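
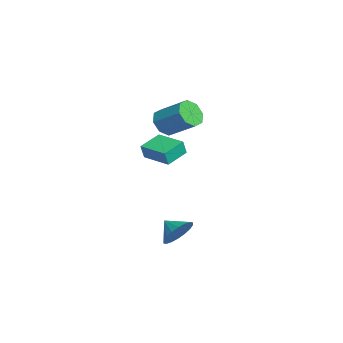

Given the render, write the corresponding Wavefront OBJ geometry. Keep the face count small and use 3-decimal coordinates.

v -4.332 -1.155 -0.511
v -4.203 -1.342 0.318
v -3.079 -0.053 -0.458
v -2.949 -0.24 0.371
v -3.451 -2.14 -0.871
v -3.321 -2.327 -0.042
v -2.197 -1.038 -0.818
v -2.068 -1.225 0.011
v -2.872 -1.14 1.796
v -2.327 -0.997 1.147
v -1.442 0.204 2.154
v -1.988 0.06 2.804
v -2.85 -0.597 1.13
v -1.965 0.603 2.137
v -3.386 -0.516 1.503
v -2.501 0.685 2.511
v -3.621 -0.8 2.048
v -2.736 0.401 3.056
v -3.418 -1.284 2.446
v -2.533 -0.083 3.453
v -2.895 -1.683 2.463
v -2.01 -0.483 3.47
v -2.359 -1.765 2.089
v -1.474 -0.564 3.097
v -2.124 -1.481 1.544
v -1.239 -0.28 2.552
v 3.037 -1.008 -2.719
v 3.621 -1.054 -2.01
v 2.383 -1.612 -2.221
v 3.39 -0.729 -1.917
v 3.09 -0.458 -1.984
v 2.78 -0.297 -2.196
v 2.52 -0.276 -2.512
v 2.362 -0.401 -2.869
v 2.339 -0.645 -3.196
v 2.453 -0.962 -3.429
v 2.684 -1.288 -3.521
v 2.984 -1.558 -3.455
v 3.294 -1.72 -3.243
v 3.554 -1.74 -2.927
v 3.711 -1.616 -2.57
v 3.735 -1.371 -2.243
f 2 4 1
f 5 2 1
f 1 4 3
f 3 5 1
f 2 8 4
f 6 2 5
f 6 8 2
f 4 8 3
f 7 5 3
f 3 8 7
f 7 6 5
f 8 6 7
f 10 9 13
f 10 13 11
f 11 13 14
f 11 14 12
f 13 9 15
f 13 15 14
f 14 15 16
f 14 16 12
f 15 9 17
f 15 17 16
f 16 17 18
f 16 18 12
f 17 9 19
f 17 19 18
f 18 19 20
f 18 20 12
f 19 9 21
f 19 21 20
f 20 21 22
f 20 22 12
f 21 9 23
f 21 23 22
f 22 23 24
f 22 24 12
f 23 9 25
f 23 25 24
f 24 25 26
f 24 26 12
f 25 9 10
f 25 10 26
f 26 10 11
f 26 11 12
f 28 27 30
f 28 30 29
f 30 27 31
f 30 31 29
f 31 27 32
f 31 32 29
f 32 27 33
f 32 33 29
f 33 27 34
f 33 34 29
f 34 27 35
f 34 35 29
f 35 27 36
f 35 36 29
f 36 27 37
f 36 37 29
f 37 27 38
f 37 38 29
f 38 27 39
f 38 39 29
f 39 27 40
f 39 40 29
f 40 27 41
f 40 41 29
f 41 27 42
f 41 42 29
f 42 27 28
f 42 28 29



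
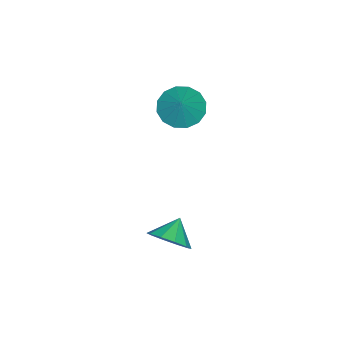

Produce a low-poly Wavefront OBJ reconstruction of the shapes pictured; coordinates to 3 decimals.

v -4.043 0.512 0.668
v -3.223 0.094 0.205
v -3.117 0.968 1.892
v -3.239 0.597 0.029
v -3.471 1.077 0.025
v -3.855 1.406 0.193
v -4.29 1.496 0.489
v -4.658 1.321 0.832
v -4.862 0.93 1.132
v -4.846 0.427 1.308
v -4.615 -0.053 1.312
v -4.23 -0.382 1.144
v -3.795 -0.472 0.848
v -3.427 -0.297 0.504
v 1.236 2.759 -2.424
v 1.704 3.265 -1.785
v 0.324 2.761 -1.756
v 1.44 3.634 -2.148
v 1.097 3.669 -2.615
v 0.808 3.356 -3.01
v 0.682 2.815 -3.181
v 0.767 2.253 -3.062
v 1.032 1.884 -2.7
v 1.375 1.849 -2.232
v 1.664 2.162 -1.837
v 1.79 2.703 -1.667
f 2 1 4
f 2 4 3
f 4 1 5
f 4 5 3
f 5 1 6
f 5 6 3
f 6 1 7
f 6 7 3
f 7 1 8
f 7 8 3
f 8 1 9
f 8 9 3
f 9 1 10
f 9 10 3
f 10 1 11
f 10 11 3
f 11 1 12
f 11 12 3
f 12 1 13
f 12 13 3
f 13 1 14
f 13 14 3
f 14 1 2
f 14 2 3
f 16 15 18
f 16 18 17
f 18 15 19
f 18 19 17
f 19 15 20
f 19 20 17
f 20 15 21
f 20 21 17
f 21 15 22
f 21 22 17
f 22 15 23
f 22 23 17
f 23 15 24
f 23 24 17
f 24 15 25
f 24 25 17
f 25 15 26
f 25 26 17
f 26 15 16
f 26 16 17



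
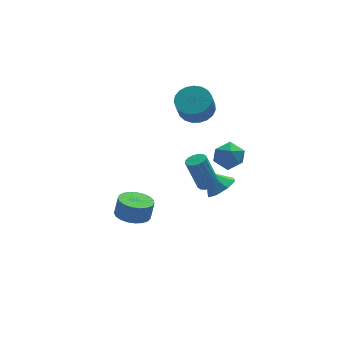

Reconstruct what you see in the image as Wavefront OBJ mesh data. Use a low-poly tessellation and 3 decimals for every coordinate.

v 1.566 0.881 2.805
v 2.529 1.114 3.235
v 2.117 0.593 4.444
v 1.154 0.359 4.015
v 2.297 1.489 3.317
v 1.884 0.968 4.526
v 1.938 1.76 3.311
v 1.525 1.238 4.52
v 1.515 1.878 3.218
v 1.102 1.356 4.427
v 1.101 1.823 3.053
v 0.688 1.302 4.262
v 0.767 1.606 2.845
v 0.354 1.085 4.054
v 0.572 1.263 2.631
v 0.159 0.742 3.84
v 0.548 0.854 2.446
v 0.135 0.333 3.656
v 0.701 0.45 2.324
v 0.288 -0.071 3.533
v 1.003 0.12 2.285
v 0.59 -0.401 3.494
v 1.403 -0.078 2.336
v 0.99 -0.599 3.545
v 1.831 -0.111 2.468
v 1.418 -0.632 3.678
v 2.213 0.028 2.659
v 1.8 -0.493 3.868
v 2.483 0.314 2.874
v 2.071 -0.207 4.084
v 2.595 0.699 3.078
v 2.183 0.177 4.288
v 0.602 -3.738 0.049
v 1.189 -3.782 0.244
v 0.585 -3.406 2.146
v -0.002 -3.362 1.951
v 1.149 -3.472 0.17
v 0.545 -3.096 2.072
v 0.962 -3.234 0.064
v 0.359 -2.858 1.966
v 0.679 -3.13 -0.046
v 0.076 -2.754 1.855
v 0.375 -3.19 -0.131
v -0.228 -2.814 1.77
v 0.132 -3.396 -0.167
v -0.471 -3.02 1.734
v 0.015 -3.694 -0.146
v -0.589 -3.318 1.756
v 0.055 -4.004 -0.072
v -0.549 -3.628 1.83
v 0.241 -4.242 0.034
v -0.362 -3.866 1.936
v 0.524 -4.346 0.145
v -0.079 -3.97 2.046
v 0.828 -4.286 0.23
v 0.225 -3.91 2.131
v 1.071 -4.08 0.266
v 0.468 -3.704 2.167
v 2.837 -0.692 -0.856
v 3.489 -0.583 -0.079
v 2.011 -1.837 -0.001
v 2.663 -1.728 0.776
v 2.013 -0.976 0.545
v 2.523 -0.269 0.017
v 2.977 -2.151 -0.097
v 3.487 -1.444 -0.625
v 3.575 -1.484 0.39
v 2.979 -0.758 0.787
v 2.521 -1.662 -0.867
v 1.925 -0.936 -0.47
v -3.66 -3.453 -1.687
v -2.787 -3.935 -1.845
v -2.526 -3.828 -0.73
v -3.4 -3.347 -0.573
v -2.678 -3.535 -1.909
v -2.418 -3.428 -0.794
v -2.74 -3.12 -1.935
v -2.479 -3.013 -0.82
v -2.96 -2.763 -1.917
v -2.7 -2.656 -0.802
v -3.302 -2.525 -1.86
v -3.041 -2.418 -0.745
v -3.705 -2.448 -1.773
v -3.445 -2.341 -0.658
v -4.101 -2.545 -1.672
v -3.841 -2.438 -0.557
v -4.421 -2.799 -1.573
v -4.16 -2.692 -0.458
v -4.609 -3.166 -1.493
v -4.348 -3.059 -0.378
v -4.633 -3.583 -1.448
v -4.372 -3.476 -0.333
v -4.489 -3.977 -1.444
v -4.228 -3.87 -0.329
v -4.202 -4.281 -1.482
v -3.941 -4.174 -0.367
v -3.821 -4.442 -1.555
v -3.56 -4.335 -0.44
v -3.412 -4.432 -1.652
v -3.151 -4.325 -0.537
v -3.046 -4.253 -1.754
v -2.786 -4.146 -0.639
v 2.918 0.369 -4.104
v 3.614 0.017 -3.431
v 2.222 1.071 -3.016
v 3.822 0.71 -3.745
v 3.5 1.203 -4.269
v 2.838 1.207 -4.697
v 2.222 0.721 -4.777
v 2.015 0.028 -4.462
v 2.337 -0.465 -3.938
v 2.999 -0.469 -3.511
f 2 1 5
f 2 5 3
f 3 5 6
f 3 6 4
f 5 1 7
f 5 7 6
f 6 7 8
f 6 8 4
f 7 1 9
f 7 9 8
f 8 9 10
f 8 10 4
f 9 1 11
f 9 11 10
f 10 11 12
f 10 12 4
f 11 1 13
f 11 13 12
f 12 13 14
f 12 14 4
f 13 1 15
f 13 15 14
f 14 15 16
f 14 16 4
f 15 1 17
f 15 17 16
f 16 17 18
f 16 18 4
f 17 1 19
f 17 19 18
f 18 19 20
f 18 20 4
f 19 1 21
f 19 21 20
f 20 21 22
f 20 22 4
f 21 1 23
f 21 23 22
f 22 23 24
f 22 24 4
f 23 1 25
f 23 25 24
f 24 25 26
f 24 26 4
f 25 1 27
f 25 27 26
f 26 27 28
f 26 28 4
f 27 1 29
f 27 29 28
f 28 29 30
f 28 30 4
f 29 1 31
f 29 31 30
f 30 31 32
f 30 32 4
f 31 1 2
f 31 2 32
f 32 2 3
f 32 3 4
f 34 33 37
f 34 37 35
f 35 37 38
f 35 38 36
f 37 33 39
f 37 39 38
f 38 39 40
f 38 40 36
f 39 33 41
f 39 41 40
f 40 41 42
f 40 42 36
f 41 33 43
f 41 43 42
f 42 43 44
f 42 44 36
f 43 33 45
f 43 45 44
f 44 45 46
f 44 46 36
f 45 33 47
f 45 47 46
f 46 47 48
f 46 48 36
f 47 33 49
f 47 49 48
f 48 49 50
f 48 50 36
f 49 33 51
f 49 51 50
f 50 51 52
f 50 52 36
f 51 33 53
f 51 53 52
f 52 53 54
f 52 54 36
f 53 33 55
f 53 55 54
f 54 55 56
f 54 56 36
f 55 33 57
f 55 57 56
f 56 57 58
f 56 58 36
f 57 33 34
f 57 34 58
f 58 34 35
f 58 35 36
f 59 70 64
f 59 64 60
f 59 60 66
f 59 66 69
f 59 69 70
f 60 64 68
f 64 70 63
f 70 69 61
f 69 66 65
f 66 60 67
f 62 68 63
f 62 63 61
f 62 61 65
f 62 65 67
f 62 67 68
f 63 68 64
f 61 63 70
f 65 61 69
f 67 65 66
f 68 67 60
f 72 71 75
f 72 75 73
f 73 75 76
f 73 76 74
f 75 71 77
f 75 77 76
f 76 77 78
f 76 78 74
f 77 71 79
f 77 79 78
f 78 79 80
f 78 80 74
f 79 71 81
f 79 81 80
f 80 81 82
f 80 82 74
f 81 71 83
f 81 83 82
f 82 83 84
f 82 84 74
f 83 71 85
f 83 85 84
f 84 85 86
f 84 86 74
f 85 71 87
f 85 87 86
f 86 87 88
f 86 88 74
f 87 71 89
f 87 89 88
f 88 89 90
f 88 90 74
f 89 71 91
f 89 91 90
f 90 91 92
f 90 92 74
f 91 71 93
f 91 93 92
f 92 93 94
f 92 94 74
f 93 71 95
f 93 95 94
f 94 95 96
f 94 96 74
f 95 71 97
f 95 97 96
f 96 97 98
f 96 98 74
f 97 71 99
f 97 99 98
f 98 99 100
f 98 100 74
f 99 71 101
f 99 101 100
f 100 101 102
f 100 102 74
f 101 71 72
f 101 72 102
f 102 72 73
f 102 73 74
f 104 103 106
f 104 106 105
f 106 103 107
f 106 107 105
f 107 103 108
f 107 108 105
f 108 103 109
f 108 109 105
f 109 103 110
f 109 110 105
f 110 103 111
f 110 111 105
f 111 103 112
f 111 112 105
f 112 103 104
f 112 104 105



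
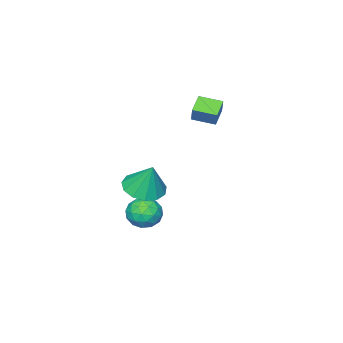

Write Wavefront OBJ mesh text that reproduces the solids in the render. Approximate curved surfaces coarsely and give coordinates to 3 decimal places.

v -3.766 -1.785 2.483
v -3.478 -1.451 3.29
v -4.35 -0.792 2.28
v -4.062 -0.458 3.087
v -2.918 -1.382 2.013
v -2.63 -1.048 2.82
v -3.502 -0.389 1.81
v -3.214 -0.055 2.617
v 1.167 0.504 -1.467
v 1.876 0.457 -2.009
v 0.784 -0.837 -1.851
v 1.493 -0.884 -2.393
v 1.608 -0.873 -1.506
v 1.844 -0.044 -1.269
v 0.816 -0.336 -2.591
v 1.052 0.493 -2.354
v 1.659 -0.063 -2.703
v 2.149 -0.394 -2.033
v 0.511 0.014 -1.827
v 1.001 -0.317 -1.157
v 1.555 0.598 -1.705
v 1.105 -0.978 -2.155
v 1.172 -0.971 -1.635
v 1.589 -0.999 -1.953
v 1.536 0.304 -1.27
v 1.953 0.276 -1.588
v 1.796 -0.505 -1.293
v 0.707 -0.656 -2.272
v 1.124 -0.684 -2.59
v 1.071 0.619 -1.907
v 1.488 0.591 -2.225
v 0.864 0.125 -2.567
v 1.844 0.265 -2.431
v 1.619 -0.523 -2.656
v 1.221 -0.201 -2.773
v 1.36 0.286 -2.634
v 2.132 0.07 -2.037
v 1.907 -0.718 -2.262
v 1.974 -0.711 -1.742
v 2.113 -0.224 -1.602
v 2.005 -0.235 -2.445
v 0.753 0.338 -1.598
v 0.528 -0.45 -1.823
v 0.547 -0.156 -2.258
v 0.686 0.331 -2.118
v 1.041 0.143 -1.204
v 0.816 -0.645 -1.429
v 1.3 -0.666 -1.226
v 1.439 -0.179 -1.087
v 0.655 -0.145 -1.415
v 2.153 0.644 0.391
v 3.116 0.897 0.221
v 2.247 1.276 1.869
v 2.801 1.34 0.052
v 2.281 1.563 -0.01
v 1.72 1.493 0.056
v 1.296 1.154 0.228
v 1.144 0.653 0.452
v 1.313 0.15 0.656
v 1.748 -0.197 0.776
v 2.311 -0.277 0.774
v 2.825 -0.064 0.65
v 3.124 0.374 0.444
f 2 4 1
f 5 2 1
f 1 4 3
f 3 5 1
f 2 8 4
f 6 2 5
f 6 8 2
f 4 8 3
f 7 5 3
f 3 8 7
f 7 6 5
f 8 6 7
f 9 46 25
f 46 20 49
f 25 49 14
f 46 49 25
f 9 25 21
f 25 14 26
f 21 26 10
f 25 26 21
f 9 21 30
f 21 10 31
f 30 31 16
f 21 31 30
f 9 30 42
f 30 16 45
f 42 45 19
f 30 45 42
f 9 42 46
f 42 19 50
f 46 50 20
f 42 50 46
f 10 26 37
f 26 14 40
f 37 40 18
f 26 40 37
f 14 49 27
f 49 20 48
f 27 48 13
f 49 48 27
f 20 50 47
f 50 19 43
f 47 43 11
f 50 43 47
f 19 45 44
f 45 16 32
f 44 32 15
f 45 32 44
f 16 31 36
f 31 10 33
f 36 33 17
f 31 33 36
f 12 38 24
f 38 18 39
f 24 39 13
f 38 39 24
f 12 24 22
f 24 13 23
f 22 23 11
f 24 23 22
f 12 22 29
f 22 11 28
f 29 28 15
f 22 28 29
f 12 29 34
f 29 15 35
f 34 35 17
f 29 35 34
f 12 34 38
f 34 17 41
f 38 41 18
f 34 41 38
f 13 39 27
f 39 18 40
f 27 40 14
f 39 40 27
f 11 23 47
f 23 13 48
f 47 48 20
f 23 48 47
f 15 28 44
f 28 11 43
f 44 43 19
f 28 43 44
f 17 35 36
f 35 15 32
f 36 32 16
f 35 32 36
f 18 41 37
f 41 17 33
f 37 33 10
f 41 33 37
f 52 51 54
f 52 54 53
f 54 51 55
f 54 55 53
f 55 51 56
f 55 56 53
f 56 51 57
f 56 57 53
f 57 51 58
f 57 58 53
f 58 51 59
f 58 59 53
f 59 51 60
f 59 60 53
f 60 51 61
f 60 61 53
f 61 51 62
f 61 62 53
f 62 51 63
f 62 63 53
f 63 51 52
f 63 52 53



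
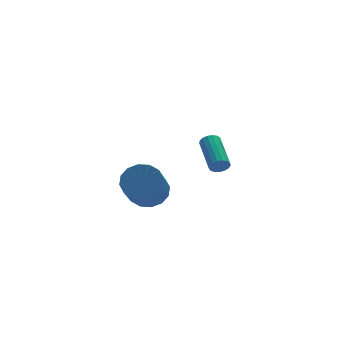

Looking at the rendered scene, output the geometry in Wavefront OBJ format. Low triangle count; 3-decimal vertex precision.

v 3.416 1.289 1.206
v 3.725 1.402 0.777
v 4.012 3.304 1.485
v 3.704 3.191 1.914
v 3.486 1.466 0.701
v 3.774 3.369 1.409
v 3.232 1.49 0.74
v 3.519 3.392 1.448
v 3.02 1.468 0.886
v 3.307 3.37 1.594
v 2.899 1.405 1.105
v 3.186 3.307 1.813
v 2.896 1.315 1.348
v 3.183 3.217 2.056
v 3.012 1.219 1.558
v 3.3 3.121 2.265
v 3.221 1.139 1.687
v 3.509 3.042 2.395
v 3.475 1.094 1.706
v 3.762 2.996 2.414
v 3.715 1.093 1.611
v 4.003 2.995 2.319
v 3.887 1.137 1.423
v 4.174 3.039 2.131
v 3.951 1.216 1.185
v 4.238 3.118 1.893
v 3.892 1.311 0.952
v 4.18 3.214 1.66
v -1.667 -2.289 2.736
v -0.93 -2.942 2.559
v -1.756 -4.283 4.066
v -2.493 -3.631 4.244
v -0.749 -2.634 2.933
v -1.575 -3.975 4.44
v -0.814 -2.233 3.255
v -1.64 -3.574 4.762
v -1.107 -1.847 3.437
v -1.933 -3.188 4.944
v -1.55 -1.58 3.432
v -2.376 -2.921 4.939
v -2.025 -1.503 3.24
v -2.851 -2.844 4.747
v -2.404 -1.637 2.914
v -3.23 -2.978 4.421
v -2.585 -1.945 2.54
v -3.411 -3.286 4.047
v -2.52 -2.346 2.218
v -3.346 -3.687 3.725
v -2.227 -2.732 2.036
v -3.053 -4.073 3.543
v -1.784 -2.999 2.041
v -2.61 -4.34 3.548
v -1.309 -3.076 2.233
v -2.135 -4.417 3.74
f 2 1 5
f 2 5 3
f 3 5 6
f 3 6 4
f 5 1 7
f 5 7 6
f 6 7 8
f 6 8 4
f 7 1 9
f 7 9 8
f 8 9 10
f 8 10 4
f 9 1 11
f 9 11 10
f 10 11 12
f 10 12 4
f 11 1 13
f 11 13 12
f 12 13 14
f 12 14 4
f 13 1 15
f 13 15 14
f 14 15 16
f 14 16 4
f 15 1 17
f 15 17 16
f 16 17 18
f 16 18 4
f 17 1 19
f 17 19 18
f 18 19 20
f 18 20 4
f 19 1 21
f 19 21 20
f 20 21 22
f 20 22 4
f 21 1 23
f 21 23 22
f 22 23 24
f 22 24 4
f 23 1 25
f 23 25 24
f 24 25 26
f 24 26 4
f 25 1 27
f 25 27 26
f 26 27 28
f 26 28 4
f 27 1 2
f 27 2 28
f 28 2 3
f 28 3 4
f 30 29 33
f 30 33 31
f 31 33 34
f 31 34 32
f 33 29 35
f 33 35 34
f 34 35 36
f 34 36 32
f 35 29 37
f 35 37 36
f 36 37 38
f 36 38 32
f 37 29 39
f 37 39 38
f 38 39 40
f 38 40 32
f 39 29 41
f 39 41 40
f 40 41 42
f 40 42 32
f 41 29 43
f 41 43 42
f 42 43 44
f 42 44 32
f 43 29 45
f 43 45 44
f 44 45 46
f 44 46 32
f 45 29 47
f 45 47 46
f 46 47 48
f 46 48 32
f 47 29 49
f 47 49 48
f 48 49 50
f 48 50 32
f 49 29 51
f 49 51 50
f 50 51 52
f 50 52 32
f 51 29 53
f 51 53 52
f 52 53 54
f 52 54 32
f 53 29 30
f 53 30 54
f 54 30 31
f 54 31 32



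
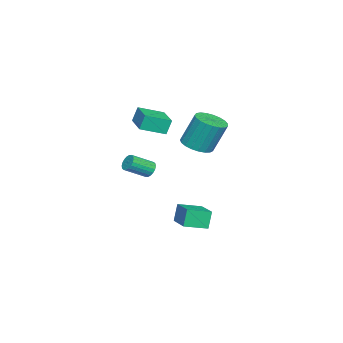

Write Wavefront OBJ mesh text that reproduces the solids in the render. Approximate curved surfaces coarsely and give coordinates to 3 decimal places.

v 0.419 -1.231 3.05
v 0.206 -0.987 3.986
v 1.982 -0.209 3.139
v 1.769 0.035 4.074
v 1.191 -2.455 3.546
v 0.978 -2.211 4.481
v 2.754 -1.433 3.634
v 2.541 -1.189 4.57
v 0.157 -0.451 -4.204
v -0.21 -0.373 -3.074
v -0.606 0.701 -4.531
v -0.973 0.779 -3.401
v 1.633 0.641 -3.799
v 1.266 0.719 -2.669
v 0.87 1.793 -4.126
v 0.503 1.871 -2.996
v 1.992 -1.144 0.377
v 2.299 -0.731 0.571
v 3.116 -1.684 1.298
v 2.808 -2.096 1.103
v 2.124 -0.753 0.74
v 2.94 -1.705 1.467
v 1.922 -0.852 0.837
v 2.738 -1.804 1.564
v 1.734 -1.009 0.843
v 2.55 -1.961 1.57
v 1.597 -1.192 0.756
v 2.414 -2.145 1.483
v 1.538 -1.366 0.595
v 2.355 -2.319 1.322
v 1.569 -1.496 0.389
v 2.386 -2.448 1.116
v 1.684 -1.556 0.182
v 2.501 -2.509 0.909
v 1.86 -1.535 0.013
v 2.676 -2.487 0.74
v 2.062 -1.436 -0.084
v 2.878 -2.388 0.643
v 2.25 -1.279 -0.09
v 3.066 -2.231 0.637
v 2.386 -1.095 -0.003
v 3.203 -2.048 0.724
v 2.445 -0.921 0.158
v 3.262 -1.874 0.885
v 2.414 -0.792 0.364
v 3.231 -1.744 1.091
v -1.491 0.286 1.061
v -0.83 0.987 0.836
v -1.008 1.776 2.774
v -1.669 1.074 2.999
v -1.185 1.167 0.73
v -1.363 1.956 2.669
v -1.592 1.195 0.682
v -1.771 1.983 2.62
v -1.983 1.065 0.699
v -2.161 1.853 2.637
v -2.288 0.8 0.778
v -2.466 1.589 2.716
v -2.455 0.447 0.907
v -2.634 1.236 2.845
v -2.456 0.066 1.062
v -2.634 0.854 3
v -2.29 -0.278 1.217
v -2.468 0.511 3.155
v -1.986 -0.524 1.345
v -2.164 0.265 3.283
v -1.596 -0.629 1.424
v -1.774 0.159 3.362
v -1.188 -0.577 1.44
v -1.366 0.211 3.378
v -0.832 -0.376 1.391
v -1.01 0.413 3.329
v -0.59 -0.06 1.284
v -0.769 0.729 3.222
v -0.505 0.316 1.139
v -0.683 1.104 3.077
v -0.589 0.686 0.981
v -0.767 1.475 2.919
f 2 4 1
f 5 2 1
f 1 4 3
f 3 5 1
f 2 8 4
f 6 2 5
f 6 8 2
f 4 8 3
f 7 5 3
f 3 8 7
f 7 6 5
f 8 6 7
f 10 12 9
f 13 10 9
f 9 12 11
f 11 13 9
f 10 16 12
f 14 10 13
f 14 16 10
f 12 16 11
f 15 13 11
f 11 16 15
f 15 14 13
f 16 14 15
f 18 17 21
f 18 21 19
f 19 21 22
f 19 22 20
f 21 17 23
f 21 23 22
f 22 23 24
f 22 24 20
f 23 17 25
f 23 25 24
f 24 25 26
f 24 26 20
f 25 17 27
f 25 27 26
f 26 27 28
f 26 28 20
f 27 17 29
f 27 29 28
f 28 29 30
f 28 30 20
f 29 17 31
f 29 31 30
f 30 31 32
f 30 32 20
f 31 17 33
f 31 33 32
f 32 33 34
f 32 34 20
f 33 17 35
f 33 35 34
f 34 35 36
f 34 36 20
f 35 17 37
f 35 37 36
f 36 37 38
f 36 38 20
f 37 17 39
f 37 39 38
f 38 39 40
f 38 40 20
f 39 17 41
f 39 41 40
f 40 41 42
f 40 42 20
f 41 17 43
f 41 43 42
f 42 43 44
f 42 44 20
f 43 17 45
f 43 45 44
f 44 45 46
f 44 46 20
f 45 17 18
f 45 18 46
f 46 18 19
f 46 19 20
f 48 47 51
f 48 51 49
f 49 51 52
f 49 52 50
f 51 47 53
f 51 53 52
f 52 53 54
f 52 54 50
f 53 47 55
f 53 55 54
f 54 55 56
f 54 56 50
f 55 47 57
f 55 57 56
f 56 57 58
f 56 58 50
f 57 47 59
f 57 59 58
f 58 59 60
f 58 60 50
f 59 47 61
f 59 61 60
f 60 61 62
f 60 62 50
f 61 47 63
f 61 63 62
f 62 63 64
f 62 64 50
f 63 47 65
f 63 65 64
f 64 65 66
f 64 66 50
f 65 47 67
f 65 67 66
f 66 67 68
f 66 68 50
f 67 47 69
f 67 69 68
f 68 69 70
f 68 70 50
f 69 47 71
f 69 71 70
f 70 71 72
f 70 72 50
f 71 47 73
f 71 73 72
f 72 73 74
f 72 74 50
f 73 47 75
f 73 75 74
f 74 75 76
f 74 76 50
f 75 47 77
f 75 77 76
f 76 77 78
f 76 78 50
f 77 47 48
f 77 48 78
f 78 48 49
f 78 49 50



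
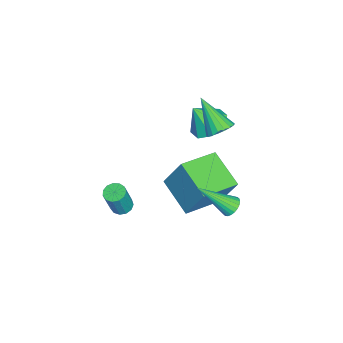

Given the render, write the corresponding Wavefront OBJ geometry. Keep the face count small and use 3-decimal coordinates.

v -3.822 1.474 -3.916
v -3.497 2.386 -1.974
v -2.354 2.799 -4.784
v -2.028 3.711 -2.842
v -2.272 0.029 -3.498
v -1.946 0.941 -1.556
v -0.803 1.354 -4.366
v -0.478 2.266 -2.424
v -0.9 -1.804 -4.327
v -0.419 -1.497 -4.43
v 0.082 -1.749 -2.836
v -0.4 -2.056 -2.733
v -0.644 -1.284 -4.326
v -0.143 -1.536 -2.731
v -0.95 -1.236 -4.222
v -0.449 -1.488 -2.628
v -1.241 -1.368 -4.152
v -0.74 -1.62 -2.557
v -1.423 -1.639 -4.137
v -0.922 -1.891 -2.543
v -1.439 -1.962 -4.183
v -0.939 -2.214 -2.588
v -1.285 -2.235 -4.274
v -0.784 -2.487 -2.68
v -1.008 -2.371 -4.383
v -0.507 -2.623 -2.789
v -0.697 -2.327 -4.474
v -0.196 -2.579 -2.879
v -0.451 -2.117 -4.518
v 0.05 -2.369 -2.923
v -0.347 -1.808 -4.502
v 0.154 -2.059 -2.907
v 2.397 3.929 0.262
v 2.652 3.604 -0.131
v 2.623 2.351 1.718
v 2.826 3.711 -0.042
v 2.935 3.85 0.092
v 2.962 4.002 0.253
v 2.903 4.143 0.414
v 2.767 4.251 0.553
v 2.574 4.31 0.647
v 2.354 4.312 0.683
v 2.141 4.255 0.654
v 1.967 4.148 0.566
v 1.858 4.009 0.431
v 1.831 3.857 0.271
v 1.891 3.716 0.109
v 2.027 3.608 -0.029
v 2.22 3.549 -0.124
v 2.439 3.547 -0.159
v -1.746 2.843 1.722
v -1.264 3.116 2.226
v -2.654 1.757 3.178
v -1.514 3.337 2.235
v -1.81 3.46 2.143
v -2.094 3.461 1.966
v -2.308 3.339 1.742
v -2.412 3.119 1.513
v -2.384 2.844 1.326
v -2.229 2.569 1.217
v -1.979 2.348 1.208
v -1.683 2.225 1.301
v -1.399 2.224 1.477
v -1.185 2.346 1.702
v -1.081 2.566 1.93
v -1.109 2.841 2.118
v -3.971 1.982 -0.166
v -3.062 1.582 -0.507
v -3.829 1.218 1.106
v -2.964 2.271 -0.105
v -3.455 2.79 0.262
v -4.249 2.836 0.378
v -4.88 2.381 0.175
v -4.979 1.692 -0.227
v -4.487 1.173 -0.593
v -3.693 1.127 -0.709
f 2 4 1
f 5 2 1
f 1 4 3
f 3 5 1
f 2 8 4
f 6 2 5
f 6 8 2
f 4 8 3
f 7 5 3
f 3 8 7
f 7 6 5
f 8 6 7
f 10 9 13
f 10 13 11
f 11 13 14
f 11 14 12
f 13 9 15
f 13 15 14
f 14 15 16
f 14 16 12
f 15 9 17
f 15 17 16
f 16 17 18
f 16 18 12
f 17 9 19
f 17 19 18
f 18 19 20
f 18 20 12
f 19 9 21
f 19 21 20
f 20 21 22
f 20 22 12
f 21 9 23
f 21 23 22
f 22 23 24
f 22 24 12
f 23 9 25
f 23 25 24
f 24 25 26
f 24 26 12
f 25 9 27
f 25 27 26
f 26 27 28
f 26 28 12
f 27 9 29
f 27 29 28
f 28 29 30
f 28 30 12
f 29 9 31
f 29 31 30
f 30 31 32
f 30 32 12
f 31 9 10
f 31 10 32
f 32 10 11
f 32 11 12
f 34 33 36
f 34 36 35
f 36 33 37
f 36 37 35
f 37 33 38
f 37 38 35
f 38 33 39
f 38 39 35
f 39 33 40
f 39 40 35
f 40 33 41
f 40 41 35
f 41 33 42
f 41 42 35
f 42 33 43
f 42 43 35
f 43 33 44
f 43 44 35
f 44 33 45
f 44 45 35
f 45 33 46
f 45 46 35
f 46 33 47
f 46 47 35
f 47 33 48
f 47 48 35
f 48 33 49
f 48 49 35
f 49 33 50
f 49 50 35
f 50 33 34
f 50 34 35
f 52 51 54
f 52 54 53
f 54 51 55
f 54 55 53
f 55 51 56
f 55 56 53
f 56 51 57
f 56 57 53
f 57 51 58
f 57 58 53
f 58 51 59
f 58 59 53
f 59 51 60
f 59 60 53
f 60 51 61
f 60 61 53
f 61 51 62
f 61 62 53
f 62 51 63
f 62 63 53
f 63 51 64
f 63 64 53
f 64 51 65
f 64 65 53
f 65 51 66
f 65 66 53
f 66 51 52
f 66 52 53
f 68 67 70
f 68 70 69
f 70 67 71
f 70 71 69
f 71 67 72
f 71 72 69
f 72 67 73
f 72 73 69
f 73 67 74
f 73 74 69
f 74 67 75
f 74 75 69
f 75 67 76
f 75 76 69
f 76 67 68
f 76 68 69



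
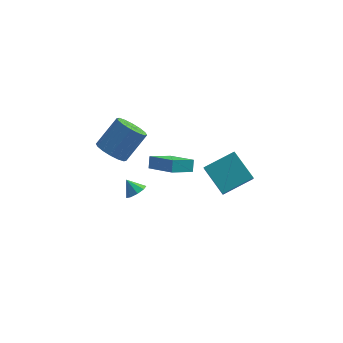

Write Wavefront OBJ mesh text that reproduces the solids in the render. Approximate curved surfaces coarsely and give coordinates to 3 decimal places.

v -2.798 2.115 -3.974
v -2.346 2.7 -3.931
v -3.402 2.525 -3.206
v -2.714 2.789 -4.268
v -3.12 2.562 -4.467
v -3.376 2.127 -4.436
v -3.361 1.685 -4.188
v -3.082 1.445 -3.84
v -2.67 1.518 -3.555
v -2.318 1.871 -3.466
v -2.19 2.337 -3.614
v -0.471 -2.181 2.393
v -0.436 -1.678 3.027
v -1.854 -0.875 1.434
v -1.819 -0.372 2.068
v 0.699 -1.428 1.732
v 0.734 -0.925 2.366
v -0.684 -0.122 0.773
v -0.649 0.381 1.407
v -3.976 -1.09 3.09
v -3.229 -0.901 2.392
v -2.077 0.08 3.891
v -2.824 -0.11 4.59
v -3.556 -0.475 2.365
v -2.404 0.506 3.864
v -3.996 -0.213 2.532
v -2.844 0.768 4.031
v -4.431 -0.187 2.849
v -3.279 0.794 4.348
v -4.744 -0.403 3.23
v -3.591 0.578 4.729
v -4.851 -0.803 3.574
v -3.698 0.178 5.073
v -4.723 -1.28 3.789
v -3.571 -0.299 5.288
v -4.396 -1.706 3.816
v -3.244 -0.725 5.315
v -3.956 -1.968 3.649
v -2.804 -0.987 5.148
v -3.521 -1.994 3.332
v -2.369 -1.013 4.831
v -3.209 -1.778 2.951
v -2.056 -0.797 4.45
v -3.102 -1.378 2.607
v -1.949 -0.397 4.106
v 2.44 -0.418 -1.456
v 2.426 -0.931 -0.843
v 1.299 0.956 -0.332
v 1.285 0.443 0.281
v 4.215 0.437 -0.701
v 4.201 -0.076 -0.088
v 3.074 1.811 0.423
v 3.06 1.298 1.036
f 2 1 4
f 2 4 3
f 4 1 5
f 4 5 3
f 5 1 6
f 5 6 3
f 6 1 7
f 6 7 3
f 7 1 8
f 7 8 3
f 8 1 9
f 8 9 3
f 9 1 10
f 9 10 3
f 10 1 11
f 10 11 3
f 11 1 2
f 11 2 3
f 13 15 12
f 16 13 12
f 12 15 14
f 14 16 12
f 13 19 15
f 17 13 16
f 17 19 13
f 15 19 14
f 18 16 14
f 14 19 18
f 18 17 16
f 19 17 18
f 21 20 24
f 21 24 22
f 22 24 25
f 22 25 23
f 24 20 26
f 24 26 25
f 25 26 27
f 25 27 23
f 26 20 28
f 26 28 27
f 27 28 29
f 27 29 23
f 28 20 30
f 28 30 29
f 29 30 31
f 29 31 23
f 30 20 32
f 30 32 31
f 31 32 33
f 31 33 23
f 32 20 34
f 32 34 33
f 33 34 35
f 33 35 23
f 34 20 36
f 34 36 35
f 35 36 37
f 35 37 23
f 36 20 38
f 36 38 37
f 37 38 39
f 37 39 23
f 38 20 40
f 38 40 39
f 39 40 41
f 39 41 23
f 40 20 42
f 40 42 41
f 41 42 43
f 41 43 23
f 42 20 44
f 42 44 43
f 43 44 45
f 43 45 23
f 44 20 21
f 44 21 45
f 45 21 22
f 45 22 23
f 47 49 46
f 50 47 46
f 46 49 48
f 48 50 46
f 47 53 49
f 51 47 50
f 51 53 47
f 49 53 48
f 52 50 48
f 48 53 52
f 52 51 50
f 53 51 52



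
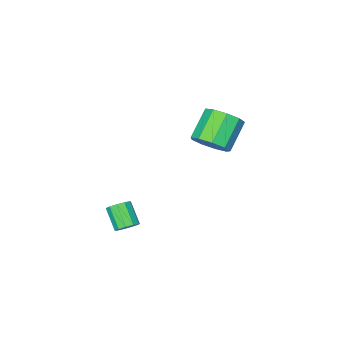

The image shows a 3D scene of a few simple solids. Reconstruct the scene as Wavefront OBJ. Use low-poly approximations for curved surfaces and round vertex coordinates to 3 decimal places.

v -2.241 2.949 2.625
v -1.576 2.281 3.088
v -2.915 1.803 4.319
v -3.579 2.471 3.855
v -1.526 2.929 3.394
v -2.865 2.451 4.625
v -1.811 3.586 3.34
v -3.149 3.109 4.57
v -2.296 3.945 2.951
v -3.635 3.468 4.182
v -2.756 3.838 2.41
v -4.094 3.361 3.64
v -2.975 3.315 1.969
v -4.313 2.837 3.2
v -2.85 2.62 1.835
v -4.188 2.143 3.066
v -2.44 2.079 2.07
v -3.779 1.602 3.301
v -1.937 1.945 2.565
v -3.276 1.468 3.796
v 3.117 3.207 -0.592
v 3.502 2.815 -0.9
v 3.268 1.86 0.025
v 2.883 2.253 0.332
v 3.715 3.014 -0.641
v 3.48 2.059 0.284
v 3.699 3.286 -0.364
v 3.464 2.331 0.561
v 3.461 3.529 -0.174
v 3.226 2.574 0.751
v 3.092 3.649 -0.143
v 2.857 2.694 0.781
v 2.732 3.6 -0.285
v 2.498 2.645 0.64
v 2.52 3.401 -0.544
v 2.285 2.446 0.381
v 2.536 3.129 -0.821
v 2.301 2.174 0.104
v 2.774 2.886 -1.011
v 2.539 1.931 -0.086
v 3.143 2.766 -1.041
v 2.908 1.811 -0.117
f 2 1 5
f 2 5 3
f 3 5 6
f 3 6 4
f 5 1 7
f 5 7 6
f 6 7 8
f 6 8 4
f 7 1 9
f 7 9 8
f 8 9 10
f 8 10 4
f 9 1 11
f 9 11 10
f 10 11 12
f 10 12 4
f 11 1 13
f 11 13 12
f 12 13 14
f 12 14 4
f 13 1 15
f 13 15 14
f 14 15 16
f 14 16 4
f 15 1 17
f 15 17 16
f 16 17 18
f 16 18 4
f 17 1 19
f 17 19 18
f 18 19 20
f 18 20 4
f 19 1 2
f 19 2 20
f 20 2 3
f 20 3 4
f 22 21 25
f 22 25 23
f 23 25 26
f 23 26 24
f 25 21 27
f 25 27 26
f 26 27 28
f 26 28 24
f 27 21 29
f 27 29 28
f 28 29 30
f 28 30 24
f 29 21 31
f 29 31 30
f 30 31 32
f 30 32 24
f 31 21 33
f 31 33 32
f 32 33 34
f 32 34 24
f 33 21 35
f 33 35 34
f 34 35 36
f 34 36 24
f 35 21 37
f 35 37 36
f 36 37 38
f 36 38 24
f 37 21 39
f 37 39 38
f 38 39 40
f 38 40 24
f 39 21 41
f 39 41 40
f 40 41 42
f 40 42 24
f 41 21 22
f 41 22 42
f 42 22 23
f 42 23 24



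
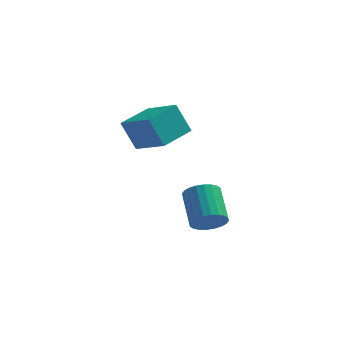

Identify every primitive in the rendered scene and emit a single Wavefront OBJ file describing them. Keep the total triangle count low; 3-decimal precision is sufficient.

v -0.335 1.567 -4.56
v 0.583 1.693 -4.243
v -0.066 3.34 -3.022
v -0.985 3.213 -3.34
v 0.579 1.92 -4.551
v -0.07 3.566 -3.33
v 0.435 2.093 -4.86
v -0.214 3.739 -3.639
v 0.174 2.186 -5.124
v -0.475 3.832 -3.903
v -0.164 2.184 -5.302
v -0.813 3.831 -4.081
v -0.529 2.089 -5.367
v -1.178 3.735 -4.146
v -0.864 1.914 -5.309
v -1.513 3.56 -4.088
v -1.118 1.686 -5.138
v -1.768 3.332 -3.917
v -1.254 1.44 -4.878
v -1.903 3.087 -3.657
v -1.25 1.214 -4.57
v -1.899 2.86 -3.349
v -1.106 1.041 -4.261
v -1.755 2.687 -3.04
v -0.845 0.948 -3.997
v -1.494 2.594 -2.776
v -0.507 0.949 -3.819
v -1.156 2.596 -2.598
v -0.142 1.045 -3.754
v -0.791 2.691 -2.533
v 0.193 1.22 -3.812
v -0.456 2.866 -2.591
v 0.448 1.448 -3.983
v -0.202 3.094 -2.762
v -2.419 0.897 0.838
v -3.199 1.038 2.465
v -4.027 2.049 -0.031
v -4.807 2.189 1.596
v -1.393 2.591 1.184
v -2.173 2.731 2.811
v -3.001 3.742 0.315
v -3.781 3.883 1.942
f 2 1 5
f 2 5 3
f 3 5 6
f 3 6 4
f 5 1 7
f 5 7 6
f 6 7 8
f 6 8 4
f 7 1 9
f 7 9 8
f 8 9 10
f 8 10 4
f 9 1 11
f 9 11 10
f 10 11 12
f 10 12 4
f 11 1 13
f 11 13 12
f 12 13 14
f 12 14 4
f 13 1 15
f 13 15 14
f 14 15 16
f 14 16 4
f 15 1 17
f 15 17 16
f 16 17 18
f 16 18 4
f 17 1 19
f 17 19 18
f 18 19 20
f 18 20 4
f 19 1 21
f 19 21 20
f 20 21 22
f 20 22 4
f 21 1 23
f 21 23 22
f 22 23 24
f 22 24 4
f 23 1 25
f 23 25 24
f 24 25 26
f 24 26 4
f 25 1 27
f 25 27 26
f 26 27 28
f 26 28 4
f 27 1 29
f 27 29 28
f 28 29 30
f 28 30 4
f 29 1 31
f 29 31 30
f 30 31 32
f 30 32 4
f 31 1 33
f 31 33 32
f 32 33 34
f 32 34 4
f 33 1 2
f 33 2 34
f 34 2 3
f 34 3 4
f 36 38 35
f 39 36 35
f 35 38 37
f 37 39 35
f 36 42 38
f 40 36 39
f 40 42 36
f 38 42 37
f 41 39 37
f 37 42 41
f 41 40 39
f 42 40 41



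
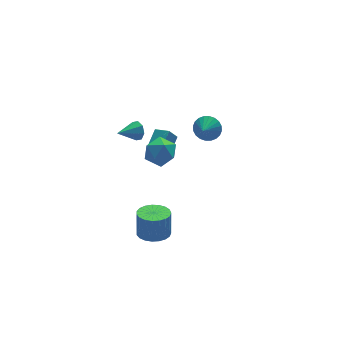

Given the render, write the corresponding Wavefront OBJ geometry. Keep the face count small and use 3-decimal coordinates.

v 3.943 -0.784 1.821
v 4.384 -1.441 1.571
v 3.317 -1.416 2.379
v 4.541 -1.359 1.841
v 4.608 -1.188 2.108
v 4.573 -0.956 2.332
v 4.443 -0.698 2.478
v 4.236 -0.453 2.523
v 3.985 -0.259 2.462
v 3.727 -0.144 2.303
v 3.502 -0.127 2.071
v 3.344 -0.21 1.8
v 3.277 -0.38 1.533
v 3.312 -0.612 1.31
v 3.443 -0.87 1.164
v 3.649 -1.115 1.118
v 3.901 -1.309 1.179
v 4.159 -1.424 1.338
v 1.266 0.214 0.023
v 0.741 0.194 0.803
v 2.057 0.912 0.574
v 1.533 0.891 1.354
v 1.747 -0.571 0.326
v 1.223 -0.592 1.106
v 2.539 0.126 0.877
v 2.014 0.106 1.657
v -0.322 -0.675 3.379
v -0.1 -0.92 3.927
v -1.578 -0.825 3.821
v -0.151 -0.433 3.946
v -0.303 -0.088 3.633
v -0.466 -0.087 3.171
v -0.544 -0.43 2.831
v -0.493 -0.917 2.811
v -0.341 -1.262 3.125
v -0.179 -1.263 3.586
v -0.984 -3.206 4.55
v -0.053 -2.884 4.639
v -0.567 -4.056 3.261
v 0.364 -3.734 3.35
v -0.009 -4.358 4.019
v -0.267 -3.833 4.816
v -0.353 -3.107 3.084
v -0.611 -2.582 3.881
v 0.337 -2.823 3.733
v 0.549 -3.596 4.311
v -1.169 -3.344 3.589
v -0.957 -4.117 4.167
v -0.364 -2.69 -4.194
v 0.59 -2.74 -4.289
v 0.758 -2.419 -2.761
v -0.196 -2.37 -2.666
v 0.519 -2.354 -4.362
v 0.688 -2.033 -2.834
v 0.296 -2.026 -4.406
v 0.464 -1.706 -2.878
v -0.042 -1.813 -4.413
v 0.127 -1.493 -2.886
v -0.435 -1.752 -4.383
v -0.267 -1.431 -2.855
v -0.816 -1.853 -4.32
v -0.648 -1.532 -2.792
v -1.119 -2.098 -4.235
v -0.95 -1.778 -2.707
v -1.291 -2.447 -4.143
v -1.123 -2.126 -2.615
v -1.303 -2.837 -4.059
v -1.135 -2.516 -2.532
v -1.153 -3.202 -3.999
v -0.985 -2.881 -2.472
v -0.866 -3.478 -3.973
v -0.698 -3.158 -2.445
v -0.493 -3.618 -3.985
v -0.324 -3.298 -2.457
v -0.097 -3.598 -4.033
v 0.072 -3.278 -2.505
v 0.253 -3.421 -4.109
v 0.421 -3.1 -2.581
v 0.495 -3.117 -4.199
v 0.664 -2.797 -2.671
f 2 1 4
f 2 4 3
f 4 1 5
f 4 5 3
f 5 1 6
f 5 6 3
f 6 1 7
f 6 7 3
f 7 1 8
f 7 8 3
f 8 1 9
f 8 9 3
f 9 1 10
f 9 10 3
f 10 1 11
f 10 11 3
f 11 1 12
f 11 12 3
f 12 1 13
f 12 13 3
f 13 1 14
f 13 14 3
f 14 1 15
f 14 15 3
f 15 1 16
f 15 16 3
f 16 1 17
f 16 17 3
f 17 1 18
f 17 18 3
f 18 1 2
f 18 2 3
f 20 22 19
f 23 20 19
f 19 22 21
f 21 23 19
f 20 26 22
f 24 20 23
f 24 26 20
f 22 26 21
f 25 23 21
f 21 26 25
f 25 24 23
f 26 24 25
f 28 27 30
f 28 30 29
f 30 27 31
f 30 31 29
f 31 27 32
f 31 32 29
f 32 27 33
f 32 33 29
f 33 27 34
f 33 34 29
f 34 27 35
f 34 35 29
f 35 27 36
f 35 36 29
f 36 27 28
f 36 28 29
f 37 48 42
f 37 42 38
f 37 38 44
f 37 44 47
f 37 47 48
f 38 42 46
f 42 48 41
f 48 47 39
f 47 44 43
f 44 38 45
f 40 46 41
f 40 41 39
f 40 39 43
f 40 43 45
f 40 45 46
f 41 46 42
f 39 41 48
f 43 39 47
f 45 43 44
f 46 45 38
f 50 49 53
f 50 53 51
f 51 53 54
f 51 54 52
f 53 49 55
f 53 55 54
f 54 55 56
f 54 56 52
f 55 49 57
f 55 57 56
f 56 57 58
f 56 58 52
f 57 49 59
f 57 59 58
f 58 59 60
f 58 60 52
f 59 49 61
f 59 61 60
f 60 61 62
f 60 62 52
f 61 49 63
f 61 63 62
f 62 63 64
f 62 64 52
f 63 49 65
f 63 65 64
f 64 65 66
f 64 66 52
f 65 49 67
f 65 67 66
f 66 67 68
f 66 68 52
f 67 49 69
f 67 69 68
f 68 69 70
f 68 70 52
f 69 49 71
f 69 71 70
f 70 71 72
f 70 72 52
f 71 49 73
f 71 73 72
f 72 73 74
f 72 74 52
f 73 49 75
f 73 75 74
f 74 75 76
f 74 76 52
f 75 49 77
f 75 77 76
f 76 77 78
f 76 78 52
f 77 49 79
f 77 79 78
f 78 79 80
f 78 80 52
f 79 49 50
f 79 50 80
f 80 50 51
f 80 51 52



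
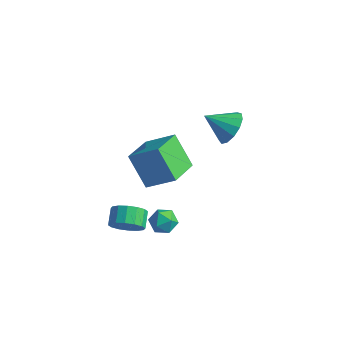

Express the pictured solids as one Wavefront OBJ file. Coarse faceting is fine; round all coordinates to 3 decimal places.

v 0.323 -2.297 -2.404
v 0.993 -1.697 -2.842
v 0.547 -0.843 -2.354
v -0.123 -1.443 -1.916
v 0.594 -1.717 -3.172
v 0.149 -0.862 -2.684
v 0.123 -1.891 -3.296
v -0.322 -1.037 -2.808
v -0.294 -2.175 -3.181
v -0.74 -1.321 -2.693
v -0.547 -2.491 -2.858
v -0.992 -1.637 -2.37
v -0.566 -2.755 -2.414
v -1.012 -1.901 -1.925
v -0.347 -2.897 -1.966
v -0.793 -2.043 -1.478
v 0.051 -2.878 -1.636
v -0.394 -2.023 -1.148
v 0.522 -2.703 -1.512
v 0.077 -1.849 -1.024
v 0.94 -2.419 -1.627
v 0.494 -1.565 -1.139
v 1.192 -2.103 -1.95
v 0.747 -1.249 -1.462
v 1.212 -1.839 -2.395
v 0.766 -0.985 -1.906
v 1.083 -0.535 -1.967
v 1.644 -0.184 -2.52
v 1.856 -1.696 -1.92
v 2.417 -1.345 -2.473
v 2.352 -1.035 -1.671
v 1.874 -0.318 -1.7
v 1.626 -1.562 -2.74
v 1.148 -0.845 -2.769
v 1.979 -0.819 -2.998
v 2.428 -0.494 -2.338
v 1.072 -1.386 -2.102
v 1.521 -1.061 -1.442
v 0.687 -2.507 4.494
v 2.178 -1.973 5.597
v 0.425 -0.626 3.937
v 1.916 -0.091 5.04
v 2.004 -2.809 2.86
v 3.495 -2.274 3.963
v 1.742 -0.927 2.303
v 3.233 -0.393 3.406
v 3.171 3.243 3.467
v 3.725 3.514 4.367
v 1.949 2.537 4.433
v 3.353 3.987 4.243
v 2.924 4.224 3.873
v 2.573 4.15 3.374
v 2.412 3.788 2.905
v 2.492 3.252 2.615
v 2.788 2.714 2.595
v 3.205 2.344 2.852
v 3.611 2.259 3.305
v 3.878 2.487 3.809
v 3.92 2.955 4.205
f 2 1 5
f 2 5 3
f 3 5 6
f 3 6 4
f 5 1 7
f 5 7 6
f 6 7 8
f 6 8 4
f 7 1 9
f 7 9 8
f 8 9 10
f 8 10 4
f 9 1 11
f 9 11 10
f 10 11 12
f 10 12 4
f 11 1 13
f 11 13 12
f 12 13 14
f 12 14 4
f 13 1 15
f 13 15 14
f 14 15 16
f 14 16 4
f 15 1 17
f 15 17 16
f 16 17 18
f 16 18 4
f 17 1 19
f 17 19 18
f 18 19 20
f 18 20 4
f 19 1 21
f 19 21 20
f 20 21 22
f 20 22 4
f 21 1 23
f 21 23 22
f 22 23 24
f 22 24 4
f 23 1 25
f 23 25 24
f 24 25 26
f 24 26 4
f 25 1 2
f 25 2 26
f 26 2 3
f 26 3 4
f 27 38 32
f 27 32 28
f 27 28 34
f 27 34 37
f 27 37 38
f 28 32 36
f 32 38 31
f 38 37 29
f 37 34 33
f 34 28 35
f 30 36 31
f 30 31 29
f 30 29 33
f 30 33 35
f 30 35 36
f 31 36 32
f 29 31 38
f 33 29 37
f 35 33 34
f 36 35 28
f 40 42 39
f 43 40 39
f 39 42 41
f 41 43 39
f 40 46 42
f 44 40 43
f 44 46 40
f 42 46 41
f 45 43 41
f 41 46 45
f 45 44 43
f 46 44 45
f 48 47 50
f 48 50 49
f 50 47 51
f 50 51 49
f 51 47 52
f 51 52 49
f 52 47 53
f 52 53 49
f 53 47 54
f 53 54 49
f 54 47 55
f 54 55 49
f 55 47 56
f 55 56 49
f 56 47 57
f 56 57 49
f 57 47 58
f 57 58 49
f 58 47 59
f 58 59 49
f 59 47 48
f 59 48 49



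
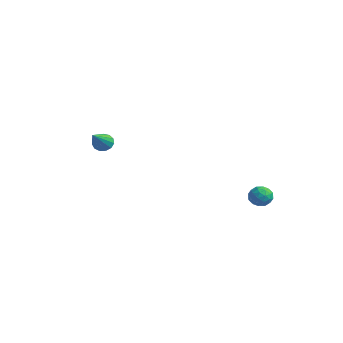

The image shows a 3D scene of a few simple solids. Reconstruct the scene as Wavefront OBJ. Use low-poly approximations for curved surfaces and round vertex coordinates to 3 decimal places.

v 3.546 3.649 -1.568
v 4.215 3.491 -1.277
v 3.665 2.729 -2.343
v 4.334 2.571 -2.052
v 3.716 2.456 -1.65
v 3.642 3.024 -1.171
v 4.238 3.196 -2.449
v 4.164 3.764 -1.97
v 4.643 3.211 -1.822
v 4.32 2.753 -1.328
v 3.56 3.467 -2.292
v 3.237 3.009 -1.798
v 3.87 3.65 -1.355
v 4.01 2.57 -2.265
v 3.647 2.502 -2.029
v 4.04 2.409 -1.858
v 3.533 3.376 -1.292
v 3.927 3.283 -1.122
v 3.633 2.675 -1.341
v 3.953 2.937 -2.498
v 4.347 2.844 -2.328
v 3.84 3.811 -1.762
v 4.233 3.718 -1.591
v 4.247 3.545 -2.279
v 4.515 3.393 -1.504
v 4.585 2.853 -1.959
v 4.528 3.22 -2.192
v 4.485 3.554 -1.911
v 4.325 3.124 -1.214
v 4.395 2.584 -1.669
v 4.032 2.516 -1.433
v 3.988 2.85 -1.151
v 4.576 2.96 -1.534
v 3.485 3.636 -1.951
v 3.555 3.096 -2.406
v 3.892 3.37 -2.469
v 3.848 3.704 -2.187
v 3.295 3.367 -1.661
v 3.365 2.827 -2.116
v 3.395 2.666 -1.709
v 3.352 3 -1.428
v 3.304 3.26 -2.086
v -4.069 -1.992 0.858
v -3.569 -1.576 0.859
v -2.891 -3.408 2.062
v -3.771 -1.494 1.153
v -4.068 -1.571 1.354
v -4.365 -1.781 1.397
v -4.568 -2.058 1.269
v -4.612 -2.314 1.011
v -4.484 -2.468 0.704
v -4.224 -2.47 0.447
v -3.914 -2.321 0.32
v -3.654 -2.067 0.364
v -3.525 -1.79 0.565
f 1 38 17
f 38 12 41
f 17 41 6
f 38 41 17
f 1 17 13
f 17 6 18
f 13 18 2
f 17 18 13
f 1 13 22
f 13 2 23
f 22 23 8
f 13 23 22
f 1 22 34
f 22 8 37
f 34 37 11
f 22 37 34
f 1 34 38
f 34 11 42
f 38 42 12
f 34 42 38
f 2 18 29
f 18 6 32
f 29 32 10
f 18 32 29
f 6 41 19
f 41 12 40
f 19 40 5
f 41 40 19
f 12 42 39
f 42 11 35
f 39 35 3
f 42 35 39
f 11 37 36
f 37 8 24
f 36 24 7
f 37 24 36
f 8 23 28
f 23 2 25
f 28 25 9
f 23 25 28
f 4 30 16
f 30 10 31
f 16 31 5
f 30 31 16
f 4 16 14
f 16 5 15
f 14 15 3
f 16 15 14
f 4 14 21
f 14 3 20
f 21 20 7
f 14 20 21
f 4 21 26
f 21 7 27
f 26 27 9
f 21 27 26
f 4 26 30
f 26 9 33
f 30 33 10
f 26 33 30
f 5 31 19
f 31 10 32
f 19 32 6
f 31 32 19
f 3 15 39
f 15 5 40
f 39 40 12
f 15 40 39
f 7 20 36
f 20 3 35
f 36 35 11
f 20 35 36
f 9 27 28
f 27 7 24
f 28 24 8
f 27 24 28
f 10 33 29
f 33 9 25
f 29 25 2
f 33 25 29
f 44 43 46
f 44 46 45
f 46 43 47
f 46 47 45
f 47 43 48
f 47 48 45
f 48 43 49
f 48 49 45
f 49 43 50
f 49 50 45
f 50 43 51
f 50 51 45
f 51 43 52
f 51 52 45
f 52 43 53
f 52 53 45
f 53 43 54
f 53 54 45
f 54 43 55
f 54 55 45
f 55 43 44
f 55 44 45



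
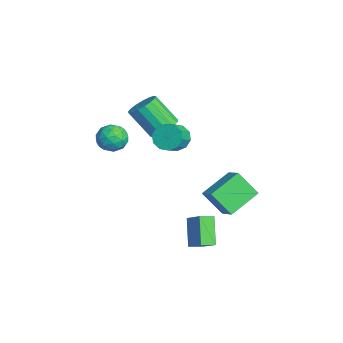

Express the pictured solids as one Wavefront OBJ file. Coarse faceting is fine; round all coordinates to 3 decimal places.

v 0.165 -3.756 2.983
v 0.907 -3.24 3.227
v 1.053 -4.62 2.113
v 1.795 -4.104 2.357
v 1.381 -4.658 2.989
v 0.832 -4.123 3.526
v 1.128 -3.737 1.814
v 0.579 -3.202 2.351
v 1.501 -3.228 2.504
v 1.658 -3.797 3.231
v 0.302 -4.063 2.109
v 0.459 -4.632 2.836
v 0.458 -3.422 3.181
v 1.502 -4.438 2.159
v 1.259 -4.763 2.53
v 1.695 -4.46 2.674
v 0.414 -3.941 3.357
v 0.85 -3.638 3.501
v 1.129 -4.471 3.361
v 1.11 -4.222 1.839
v 1.546 -3.919 1.983
v 0.265 -3.4 2.666
v 0.701 -3.097 2.81
v 0.831 -3.389 1.979
v 1.243 -3.112 2.9
v 1.765 -3.62 2.389
v 1.373 -3.404 2.069
v 1.051 -3.09 2.385
v 1.336 -3.446 3.327
v 1.858 -3.954 2.816
v 1.615 -4.279 3.187
v 1.292 -3.965 3.503
v 1.685 -3.439 2.902
v 0.102 -3.906 2.524
v 0.624 -4.414 2.013
v 0.668 -3.895 1.837
v 0.345 -3.581 2.153
v 0.195 -4.24 2.951
v 0.717 -4.748 2.44
v 0.909 -4.77 2.955
v 0.587 -4.456 3.271
v 0.275 -4.421 2.438
v 1.203 -0.595 2.512
v 1.735 -0.58 1.823
v 2.549 -1.151 2.44
v 2.017 -1.165 3.128
v 1.826 -0.137 2.113
v 2.64 -0.707 2.73
v 1.679 0.132 2.555
v 2.494 -0.439 3.172
v 1.351 0.123 2.981
v 2.165 -0.448 3.597
v 0.966 -0.16 3.227
v 1.78 -0.731 3.844
v 0.671 -0.609 3.2
v 1.485 -1.18 3.817
v 0.58 -1.053 2.91
v 1.394 -1.623 3.527
v 0.726 -1.321 2.468
v 1.541 -1.892 3.085
v 1.055 -1.312 2.043
v 1.869 -1.883 2.659
v 1.44 -1.029 1.796
v 2.254 -1.6 2.413
v 3.555 -0.293 -4.548
v 2.368 -0.175 -3.133
v 3.394 0.516 -4.751
v 2.208 0.635 -3.336
v 4.752 0.185 -3.584
v 3.566 0.304 -2.169
v 4.592 0.995 -3.787
v 3.405 1.113 -2.372
v -2.668 -0.618 0.784
v -2.014 -0.215 1.343
v -2.698 -1.338 2.955
v -3.352 -1.742 2.396
v -2.375 0.06 1.382
v -3.059 -1.064 2.993
v -2.802 0.179 1.283
v -3.486 -0.945 2.894
v -3.199 0.116 1.071
v -3.883 -1.008 2.682
v -3.474 -0.116 0.792
v -4.158 -1.24 2.403
v -3.565 -0.463 0.512
v -4.249 -1.586 2.123
v -3.45 -0.845 0.294
v -4.134 -1.968 1.906
v -3.156 -1.175 0.189
v -3.84 -2.299 1.8
v -2.75 -1.378 0.22
v -3.434 -2.501 1.831
v -2.325 -1.407 0.38
v -3.009 -2.53 1.991
v -1.979 -1.255 0.633
v -2.663 -2.378 2.244
v -1.791 -0.957 0.921
v -2.475 -2.081 2.532
v -1.804 -0.582 1.177
v -2.488 -1.705 2.788
v 0.107 3.621 -3.058
v -0.425 2.591 -1.68
v 1.168 3.933 -2.415
v 0.637 2.904 -1.037
v 1.103 1.976 -3.903
v 0.572 0.947 -2.525
v 2.165 2.289 -3.26
v 1.633 1.259 -1.882
f 1 38 17
f 38 12 41
f 17 41 6
f 38 41 17
f 1 17 13
f 17 6 18
f 13 18 2
f 17 18 13
f 1 13 22
f 13 2 23
f 22 23 8
f 13 23 22
f 1 22 34
f 22 8 37
f 34 37 11
f 22 37 34
f 1 34 38
f 34 11 42
f 38 42 12
f 34 42 38
f 2 18 29
f 18 6 32
f 29 32 10
f 18 32 29
f 6 41 19
f 41 12 40
f 19 40 5
f 41 40 19
f 12 42 39
f 42 11 35
f 39 35 3
f 42 35 39
f 11 37 36
f 37 8 24
f 36 24 7
f 37 24 36
f 8 23 28
f 23 2 25
f 28 25 9
f 23 25 28
f 4 30 16
f 30 10 31
f 16 31 5
f 30 31 16
f 4 16 14
f 16 5 15
f 14 15 3
f 16 15 14
f 4 14 21
f 14 3 20
f 21 20 7
f 14 20 21
f 4 21 26
f 21 7 27
f 26 27 9
f 21 27 26
f 4 26 30
f 26 9 33
f 30 33 10
f 26 33 30
f 5 31 19
f 31 10 32
f 19 32 6
f 31 32 19
f 3 15 39
f 15 5 40
f 39 40 12
f 15 40 39
f 7 20 36
f 20 3 35
f 36 35 11
f 20 35 36
f 9 27 28
f 27 7 24
f 28 24 8
f 27 24 28
f 10 33 29
f 33 9 25
f 29 25 2
f 33 25 29
f 44 43 47
f 44 47 45
f 45 47 48
f 45 48 46
f 47 43 49
f 47 49 48
f 48 49 50
f 48 50 46
f 49 43 51
f 49 51 50
f 50 51 52
f 50 52 46
f 51 43 53
f 51 53 52
f 52 53 54
f 52 54 46
f 53 43 55
f 53 55 54
f 54 55 56
f 54 56 46
f 55 43 57
f 55 57 56
f 56 57 58
f 56 58 46
f 57 43 59
f 57 59 58
f 58 59 60
f 58 60 46
f 59 43 61
f 59 61 60
f 60 61 62
f 60 62 46
f 61 43 63
f 61 63 62
f 62 63 64
f 62 64 46
f 63 43 44
f 63 44 64
f 64 44 45
f 64 45 46
f 66 68 65
f 69 66 65
f 65 68 67
f 67 69 65
f 66 72 68
f 70 66 69
f 70 72 66
f 68 72 67
f 71 69 67
f 67 72 71
f 71 70 69
f 72 70 71
f 74 73 77
f 74 77 75
f 75 77 78
f 75 78 76
f 77 73 79
f 77 79 78
f 78 79 80
f 78 80 76
f 79 73 81
f 79 81 80
f 80 81 82
f 80 82 76
f 81 73 83
f 81 83 82
f 82 83 84
f 82 84 76
f 83 73 85
f 83 85 84
f 84 85 86
f 84 86 76
f 85 73 87
f 85 87 86
f 86 87 88
f 86 88 76
f 87 73 89
f 87 89 88
f 88 89 90
f 88 90 76
f 89 73 91
f 89 91 90
f 90 91 92
f 90 92 76
f 91 73 93
f 91 93 92
f 92 93 94
f 92 94 76
f 93 73 95
f 93 95 94
f 94 95 96
f 94 96 76
f 95 73 97
f 95 97 96
f 96 97 98
f 96 98 76
f 97 73 99
f 97 99 98
f 98 99 100
f 98 100 76
f 99 73 74
f 99 74 100
f 100 74 75
f 100 75 76
f 102 104 101
f 105 102 101
f 101 104 103
f 103 105 101
f 102 108 104
f 106 102 105
f 106 108 102
f 104 108 103
f 107 105 103
f 103 108 107
f 107 106 105
f 108 106 107



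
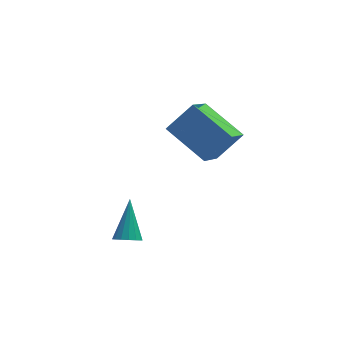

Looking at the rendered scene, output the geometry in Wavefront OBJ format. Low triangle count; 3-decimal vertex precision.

v 0.368 1.769 1.107
v -0.787 3.123 1.952
v 1.095 3.09 -0.015
v -0.059 4.444 0.83
v 1.399 2.036 2.09
v 0.245 3.39 2.935
v 2.127 3.357 0.968
v 0.972 4.711 1.813
v -2.486 1.499 -2.778
v -2.019 1.241 -2.644
v -2.194 2.681 -1.522
v -1.944 1.432 -2.841
v -2.013 1.641 -3.021
v -2.21 1.811 -3.137
v -2.48 1.899 -3.156
v -2.752 1.879 -3.074
v -2.953 1.757 -2.913
v -3.028 1.566 -2.716
v -2.958 1.357 -2.535
v -2.762 1.186 -2.42
v -2.492 1.099 -2.401
v -2.22 1.119 -2.483
f 2 4 1
f 5 2 1
f 1 4 3
f 3 5 1
f 2 8 4
f 6 2 5
f 6 8 2
f 4 8 3
f 7 5 3
f 3 8 7
f 7 6 5
f 8 6 7
f 10 9 12
f 10 12 11
f 12 9 13
f 12 13 11
f 13 9 14
f 13 14 11
f 14 9 15
f 14 15 11
f 15 9 16
f 15 16 11
f 16 9 17
f 16 17 11
f 17 9 18
f 17 18 11
f 18 9 19
f 18 19 11
f 19 9 20
f 19 20 11
f 20 9 21
f 20 21 11
f 21 9 22
f 21 22 11
f 22 9 10
f 22 10 11



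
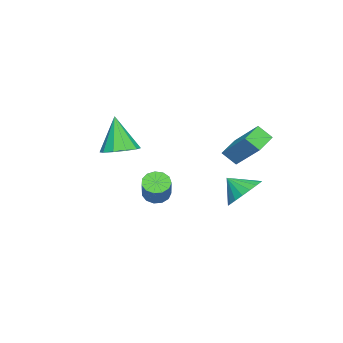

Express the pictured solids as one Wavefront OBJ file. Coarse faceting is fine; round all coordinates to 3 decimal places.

v 1.613 -0.298 0.165
v 1.944 -0.858 0.054
v 2.999 -0.462 1.204
v 2.667 0.098 1.315
v 2.093 -0.602 -0.171
v 3.148 -0.205 0.979
v 2.09 -0.249 -0.289
v 3.144 0.147 0.861
v 1.934 0.088 -0.263
v 2.989 0.484 0.887
v 1.677 0.302 -0.101
v 2.732 0.699 1.049
v 1.4 0.326 0.145
v 2.454 0.723 1.295
v 1.19 0.152 0.398
v 2.244 0.548 1.548
v 1.114 -0.166 0.576
v 2.168 0.231 1.727
v 1.197 -0.525 0.624
v 2.251 -0.129 1.775
v 1.412 -0.812 0.526
v 2.466 -0.416 1.677
v 1.69 -0.937 0.314
v 2.745 -0.54 1.464
v -4.501 2.069 0.643
v -4.443 1.374 1.303
v -3.959 3.374 1.972
v -3.902 2.679 2.632
v -3.178 1.861 0.308
v -3.121 1.166 0.968
v -2.637 3.166 1.637
v -2.579 2.471 2.297
v -2.087 2.661 -1.002
v -1.024 2.539 -1.027
v -2.173 1.739 -0.178
v -1.086 2.857 -0.678
v -1.347 3.136 -0.393
v -1.754 3.321 -0.229
v -2.227 3.375 -0.218
v -2.672 3.288 -0.363
v -3.001 3.077 -0.634
v -3.15 2.783 -0.978
v -3.087 2.465 -1.327
v -2.827 2.186 -1.611
v -2.42 2.001 -1.776
v -1.947 1.947 -1.786
v -1.502 2.034 -1.642
v -1.172 2.245 -1.371
v -0.561 -2.889 1.584
v 0.126 -2.315 1.901
v -1.059 -3.351 3.496
v -0.365 -1.998 1.85
v -0.931 -2.022 1.696
v -1.356 -2.377 1.5
v -1.477 -2.927 1.335
v -1.248 -3.463 1.266
v -0.756 -3.78 1.318
v -0.19 -3.757 1.471
v 0.235 -3.402 1.667
v 0.356 -2.851 1.832
f 2 1 5
f 2 5 3
f 3 5 6
f 3 6 4
f 5 1 7
f 5 7 6
f 6 7 8
f 6 8 4
f 7 1 9
f 7 9 8
f 8 9 10
f 8 10 4
f 9 1 11
f 9 11 10
f 10 11 12
f 10 12 4
f 11 1 13
f 11 13 12
f 12 13 14
f 12 14 4
f 13 1 15
f 13 15 14
f 14 15 16
f 14 16 4
f 15 1 17
f 15 17 16
f 16 17 18
f 16 18 4
f 17 1 19
f 17 19 18
f 18 19 20
f 18 20 4
f 19 1 21
f 19 21 20
f 20 21 22
f 20 22 4
f 21 1 23
f 21 23 22
f 22 23 24
f 22 24 4
f 23 1 2
f 23 2 24
f 24 2 3
f 24 3 4
f 26 28 25
f 29 26 25
f 25 28 27
f 27 29 25
f 26 32 28
f 30 26 29
f 30 32 26
f 28 32 27
f 31 29 27
f 27 32 31
f 31 30 29
f 32 30 31
f 34 33 36
f 34 36 35
f 36 33 37
f 36 37 35
f 37 33 38
f 37 38 35
f 38 33 39
f 38 39 35
f 39 33 40
f 39 40 35
f 40 33 41
f 40 41 35
f 41 33 42
f 41 42 35
f 42 33 43
f 42 43 35
f 43 33 44
f 43 44 35
f 44 33 45
f 44 45 35
f 45 33 46
f 45 46 35
f 46 33 47
f 46 47 35
f 47 33 48
f 47 48 35
f 48 33 34
f 48 34 35
f 50 49 52
f 50 52 51
f 52 49 53
f 52 53 51
f 53 49 54
f 53 54 51
f 54 49 55
f 54 55 51
f 55 49 56
f 55 56 51
f 56 49 57
f 56 57 51
f 57 49 58
f 57 58 51
f 58 49 59
f 58 59 51
f 59 49 60
f 59 60 51
f 60 49 50
f 60 50 51



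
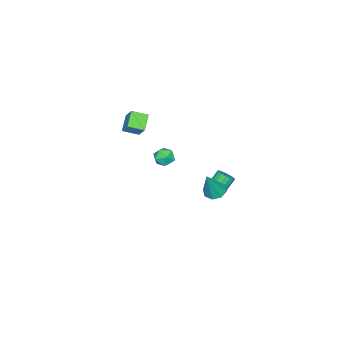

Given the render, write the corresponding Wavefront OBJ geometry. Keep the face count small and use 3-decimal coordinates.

v -3.513 -4.67 -0.012
v -3.095 -4.019 0.865
v -4.034 -3.885 -0.347
v -3.616 -3.234 0.531
v -2.644 -4.366 -0.651
v -2.226 -3.715 0.227
v -3.165 -3.581 -0.985
v -2.747 -2.93 -0.108
v 0.037 0.661 1.094
v 0.535 1.081 1.116
v 0.705 -0.141 1.244
v 1.203 0.279 1.266
v 0.765 0.268 1.748
v 0.351 0.764 1.655
v 0.889 0.176 0.705
v 0.475 0.672 0.612
v 1.061 0.781 0.875
v 0.985 0.838 1.52
v 0.255 0.102 0.84
v 0.179 0.159 1.485
v -3.687 1.127 -3.953
v -3.253 1.363 -3.688
v -3.88 1.61 -2.883
v -4.313 1.373 -3.147
v -3.358 1.564 -3.831
v -3.985 1.81 -3.026
v -3.539 1.664 -4.002
v -4.165 1.911 -3.197
v -3.753 1.642 -4.162
v -4.379 1.889 -3.356
v -3.952 1.501 -4.274
v -4.578 1.748 -3.468
v -4.09 1.275 -4.312
v -4.717 1.522 -3.506
v -4.136 1.015 -4.268
v -4.762 1.261 -3.462
v -4.079 0.78 -4.152
v -4.705 1.027 -3.346
v -3.932 0.625 -3.99
v -4.559 0.871 -3.184
v -3.729 0.584 -3.82
v -4.355 0.831 -3.014
v -3.516 0.668 -3.68
v -4.143 0.915 -2.874
v -3.343 0.857 -3.603
v -3.969 1.104 -2.797
v -3.248 1.108 -3.606
v -3.874 1.355 -2.8
v 0.939 3.761 0.058
v 1.499 3.938 -0.197
v 1.681 3.699 1.642
v 1.228 4.32 -0.055
v 0.788 4.375 0.153
v 0.436 4.07 0.305
v 0.38 3.583 0.313
v 0.651 3.201 0.171
v 1.091 3.146 -0.037
v 1.442 3.451 -0.189
f 2 4 1
f 5 2 1
f 1 4 3
f 3 5 1
f 2 8 4
f 6 2 5
f 6 8 2
f 4 8 3
f 7 5 3
f 3 8 7
f 7 6 5
f 8 6 7
f 9 20 14
f 9 14 10
f 9 10 16
f 9 16 19
f 9 19 20
f 10 14 18
f 14 20 13
f 20 19 11
f 19 16 15
f 16 10 17
f 12 18 13
f 12 13 11
f 12 11 15
f 12 15 17
f 12 17 18
f 13 18 14
f 11 13 20
f 15 11 19
f 17 15 16
f 18 17 10
f 22 21 25
f 22 25 23
f 23 25 26
f 23 26 24
f 25 21 27
f 25 27 26
f 26 27 28
f 26 28 24
f 27 21 29
f 27 29 28
f 28 29 30
f 28 30 24
f 29 21 31
f 29 31 30
f 30 31 32
f 30 32 24
f 31 21 33
f 31 33 32
f 32 33 34
f 32 34 24
f 33 21 35
f 33 35 34
f 34 35 36
f 34 36 24
f 35 21 37
f 35 37 36
f 36 37 38
f 36 38 24
f 37 21 39
f 37 39 38
f 38 39 40
f 38 40 24
f 39 21 41
f 39 41 40
f 40 41 42
f 40 42 24
f 41 21 43
f 41 43 42
f 42 43 44
f 42 44 24
f 43 21 45
f 43 45 44
f 44 45 46
f 44 46 24
f 45 21 47
f 45 47 46
f 46 47 48
f 46 48 24
f 47 21 22
f 47 22 48
f 48 22 23
f 48 23 24
f 50 49 52
f 50 52 51
f 52 49 53
f 52 53 51
f 53 49 54
f 53 54 51
f 54 49 55
f 54 55 51
f 55 49 56
f 55 56 51
f 56 49 57
f 56 57 51
f 57 49 58
f 57 58 51
f 58 49 50
f 58 50 51



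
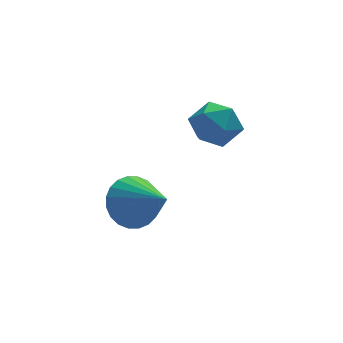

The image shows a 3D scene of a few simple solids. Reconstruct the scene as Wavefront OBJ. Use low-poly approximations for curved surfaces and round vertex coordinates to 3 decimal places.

v -3.904 0.717 -0.772
v -3.544 0.308 -1.563
v -3.256 -0.657 0.232
v -3.257 0.522 -1.454
v -3.068 0.766 -1.242
v -3.006 1.003 -0.959
v -3.081 1.196 -0.646
v -3.281 1.316 -0.353
v -3.576 1.345 -0.124
v -3.921 1.278 0.007
v -4.263 1.126 0.019
v -4.55 0.911 -0.089
v -4.739 0.667 -0.302
v -4.801 0.43 -0.585
v -4.726 0.237 -0.898
v -4.526 0.117 -1.191
v -4.231 0.089 -1.42
v -3.886 0.155 -1.551
v -1.268 3.699 0.437
v -0.508 4.119 0.063
v -0.472 2.401 0.597
v 0.288 2.821 0.223
v -0.023 3.081 1.078
v -0.515 3.883 0.979
v -0.465 2.637 -0.319
v -0.957 3.439 -0.418
v -0.012 3.463 -0.405
v 0.262 3.737 0.459
v -1.242 2.783 0.201
v -0.968 3.057 1.065
f 2 1 4
f 2 4 3
f 4 1 5
f 4 5 3
f 5 1 6
f 5 6 3
f 6 1 7
f 6 7 3
f 7 1 8
f 7 8 3
f 8 1 9
f 8 9 3
f 9 1 10
f 9 10 3
f 10 1 11
f 10 11 3
f 11 1 12
f 11 12 3
f 12 1 13
f 12 13 3
f 13 1 14
f 13 14 3
f 14 1 15
f 14 15 3
f 15 1 16
f 15 16 3
f 16 1 17
f 16 17 3
f 17 1 18
f 17 18 3
f 18 1 2
f 18 2 3
f 19 30 24
f 19 24 20
f 19 20 26
f 19 26 29
f 19 29 30
f 20 24 28
f 24 30 23
f 30 29 21
f 29 26 25
f 26 20 27
f 22 28 23
f 22 23 21
f 22 21 25
f 22 25 27
f 22 27 28
f 23 28 24
f 21 23 30
f 25 21 29
f 27 25 26
f 28 27 20



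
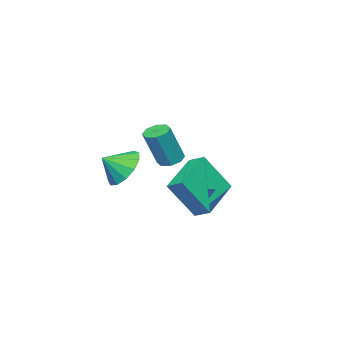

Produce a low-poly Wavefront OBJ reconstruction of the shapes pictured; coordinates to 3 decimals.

v 0.835 -2.138 -1.38
v 1.569 -1.524 -1.59
v 1.485 -2.702 -0.76
v 1.319 -1.32 -1.142
v 0.915 -1.375 -0.77
v 0.486 -1.673 -0.591
v 0.168 -2.119 -0.663
v 0.061 -2.571 -0.962
v 0.201 -2.885 -1.394
v 0.542 -2.962 -1.822
v 0.976 -2.778 -2.109
v 1.365 -2.39 -2.165
v 1.587 -1.923 -1.971
v -2.766 -1.237 -4.89
v -4.734 -1.455 -4.103
v -2.713 -0.483 -4.547
v -4.681 -0.701 -3.761
v -1.999 -2.059 -3.199
v -3.967 -2.277 -2.413
v -1.946 -1.305 -2.857
v -3.914 -1.523 -2.07
v 0.639 -0.137 -0.59
v 1.131 -0.253 -0.806
v 1.773 -0.478 0.773
v 1.281 -0.363 0.99
v 1.082 0.158 -0.728
v 1.724 -0.068 0.852
v 0.773 0.395 -0.569
v 1.416 0.17 1.011
v 0.386 0.321 -0.421
v 1.029 0.096 1.158
v 0.147 -0.022 -0.373
v 0.789 -0.247 1.206
v 0.196 -0.432 -0.452
v 0.838 -0.658 1.128
v 0.504 -0.67 -0.611
v 1.147 -0.895 0.969
v 0.891 -0.596 -0.758
v 1.534 -0.821 0.821
f 2 1 4
f 2 4 3
f 4 1 5
f 4 5 3
f 5 1 6
f 5 6 3
f 6 1 7
f 6 7 3
f 7 1 8
f 7 8 3
f 8 1 9
f 8 9 3
f 9 1 10
f 9 10 3
f 10 1 11
f 10 11 3
f 11 1 12
f 11 12 3
f 12 1 13
f 12 13 3
f 13 1 2
f 13 2 3
f 15 17 14
f 18 15 14
f 14 17 16
f 16 18 14
f 15 21 17
f 19 15 18
f 19 21 15
f 17 21 16
f 20 18 16
f 16 21 20
f 20 19 18
f 21 19 20
f 23 22 26
f 23 26 24
f 24 26 27
f 24 27 25
f 26 22 28
f 26 28 27
f 27 28 29
f 27 29 25
f 28 22 30
f 28 30 29
f 29 30 31
f 29 31 25
f 30 22 32
f 30 32 31
f 31 32 33
f 31 33 25
f 32 22 34
f 32 34 33
f 33 34 35
f 33 35 25
f 34 22 36
f 34 36 35
f 35 36 37
f 35 37 25
f 36 22 38
f 36 38 37
f 37 38 39
f 37 39 25
f 38 22 23
f 38 23 39
f 39 23 24
f 39 24 25



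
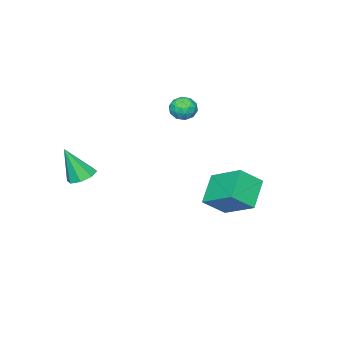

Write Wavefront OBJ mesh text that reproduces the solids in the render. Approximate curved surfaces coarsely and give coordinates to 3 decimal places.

v -2.747 -0.846 2.121
v -2.328 -0.965 1.514
v -2.932 -2.035 2.226
v -2.513 -2.154 1.619
v -2.196 -1.913 2.25
v -2.081 -1.179 2.186
v -3.179 -1.821 1.554
v -3.064 -1.087 1.49
v -2.595 -1.567 1.164
v -1.988 -1.624 1.594
v -3.272 -1.376 2.146
v -2.665 -1.433 2.576
v -2.521 -0.801 1.809
v -2.739 -2.199 1.931
v -2.552 -2.058 2.303
v -2.306 -2.127 1.946
v -2.376 -0.927 2.203
v -2.13 -0.996 1.846
v -2.052 -1.554 2.279
v -3.13 -2.004 1.894
v -2.884 -2.073 1.537
v -2.954 -0.873 1.794
v -2.708 -0.942 1.437
v -3.208 -1.446 1.461
v -2.432 -1.225 1.246
v -2.541 -1.924 1.307
v -2.932 -1.729 1.27
v -2.865 -1.297 1.232
v -2.075 -1.258 1.499
v -2.184 -1.957 1.56
v -1.997 -1.816 1.931
v -1.93 -1.384 1.893
v -2.232 -1.613 1.293
v -3.076 -1.043 2.18
v -3.185 -1.742 2.241
v -3.33 -1.616 1.847
v -3.263 -1.184 1.809
v -2.719 -1.076 2.433
v -2.828 -1.775 2.494
v -2.395 -1.703 2.508
v -2.328 -1.271 2.47
v -3.028 -1.387 2.447
v -1.955 2.163 -1.918
v -0.998 1.567 -1.006
v -1.832 3.958 -0.875
v -0.875 3.363 0.037
v -0.645 2.677 -2.957
v 0.312 2.082 -2.045
v -0.522 4.473 -1.914
v 0.435 3.877 -1.002
v 3.387 -2.58 -0.654
v 3.828 -3.12 -0.981
v 3.833 -3.26 1.074
v 4.126 -2.626 -0.863
v 3.991 -2.105 -0.623
v 3.502 -1.862 -0.401
v 2.946 -2.04 -0.327
v 2.647 -2.534 -0.445
v 2.782 -3.055 -0.685
v 3.271 -3.298 -0.907
f 1 38 17
f 38 12 41
f 17 41 6
f 38 41 17
f 1 17 13
f 17 6 18
f 13 18 2
f 17 18 13
f 1 13 22
f 13 2 23
f 22 23 8
f 13 23 22
f 1 22 34
f 22 8 37
f 34 37 11
f 22 37 34
f 1 34 38
f 34 11 42
f 38 42 12
f 34 42 38
f 2 18 29
f 18 6 32
f 29 32 10
f 18 32 29
f 6 41 19
f 41 12 40
f 19 40 5
f 41 40 19
f 12 42 39
f 42 11 35
f 39 35 3
f 42 35 39
f 11 37 36
f 37 8 24
f 36 24 7
f 37 24 36
f 8 23 28
f 23 2 25
f 28 25 9
f 23 25 28
f 4 30 16
f 30 10 31
f 16 31 5
f 30 31 16
f 4 16 14
f 16 5 15
f 14 15 3
f 16 15 14
f 4 14 21
f 14 3 20
f 21 20 7
f 14 20 21
f 4 21 26
f 21 7 27
f 26 27 9
f 21 27 26
f 4 26 30
f 26 9 33
f 30 33 10
f 26 33 30
f 5 31 19
f 31 10 32
f 19 32 6
f 31 32 19
f 3 15 39
f 15 5 40
f 39 40 12
f 15 40 39
f 7 20 36
f 20 3 35
f 36 35 11
f 20 35 36
f 9 27 28
f 27 7 24
f 28 24 8
f 27 24 28
f 10 33 29
f 33 9 25
f 29 25 2
f 33 25 29
f 44 46 43
f 47 44 43
f 43 46 45
f 45 47 43
f 44 50 46
f 48 44 47
f 48 50 44
f 46 50 45
f 49 47 45
f 45 50 49
f 49 48 47
f 50 48 49
f 52 51 54
f 52 54 53
f 54 51 55
f 54 55 53
f 55 51 56
f 55 56 53
f 56 51 57
f 56 57 53
f 57 51 58
f 57 58 53
f 58 51 59
f 58 59 53
f 59 51 60
f 59 60 53
f 60 51 52
f 60 52 53



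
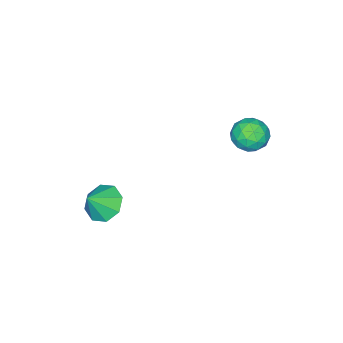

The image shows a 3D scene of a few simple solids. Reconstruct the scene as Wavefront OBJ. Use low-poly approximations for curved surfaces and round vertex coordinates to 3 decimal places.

v 1.943 -3.584 -2.485
v 2.34 -4.252 -2.978
v 2.737 -3.756 -1.615
v 2.619 -3.618 -3.108
v 2.502 -2.965 -2.873
v 2.058 -2.675 -2.41
v 1.546 -2.917 -1.992
v 1.267 -3.551 -1.862
v 1.384 -4.204 -2.097
v 1.829 -4.494 -2.56
v -3.862 0.295 0.228
v -3.09 0.676 0.177
v -3.25 -0.956 0.143
v -2.478 -0.575 0.092
v -2.925 -0.546 0.829
v -3.303 0.227 0.881
v -3.037 -0.507 -0.561
v -3.415 0.266 -0.509
v -2.581 0.181 -0.311
v -2.511 0.156 0.548
v -3.829 -0.436 -0.228
v -3.759 -0.461 0.631
v -3.53 0.595 0.21
v -2.81 -0.875 0.11
v -3.072 -0.858 0.543
v -2.619 -0.634 0.513
v -3.655 0.331 0.624
v -3.201 0.555 0.594
v -3.104 -0.163 0.977
v -3.139 -0.835 -0.274
v -2.685 -0.611 -0.304
v -3.721 0.354 -0.193
v -3.268 0.578 -0.223
v -3.236 -0.117 -0.657
v -2.777 0.528 -0.107
v -2.417 -0.207 -0.157
v -2.745 -0.167 -0.541
v -2.968 0.287 -0.51
v -2.736 0.514 0.398
v -2.376 -0.221 0.348
v -2.638 -0.204 0.781
v -2.861 0.25 0.812
v -2.436 0.223 0.111
v -3.964 -0.059 -0.028
v -3.604 -0.794 -0.078
v -3.479 -0.53 -0.492
v -3.702 -0.076 -0.461
v -3.923 -0.073 0.477
v -3.563 -0.808 0.427
v -3.372 -0.567 0.83
v -3.595 -0.113 0.861
v -3.904 -0.503 0.209
f 2 1 4
f 2 4 3
f 4 1 5
f 4 5 3
f 5 1 6
f 5 6 3
f 6 1 7
f 6 7 3
f 7 1 8
f 7 8 3
f 8 1 9
f 8 9 3
f 9 1 10
f 9 10 3
f 10 1 2
f 10 2 3
f 11 48 27
f 48 22 51
f 27 51 16
f 48 51 27
f 11 27 23
f 27 16 28
f 23 28 12
f 27 28 23
f 11 23 32
f 23 12 33
f 32 33 18
f 23 33 32
f 11 32 44
f 32 18 47
f 44 47 21
f 32 47 44
f 11 44 48
f 44 21 52
f 48 52 22
f 44 52 48
f 12 28 39
f 28 16 42
f 39 42 20
f 28 42 39
f 16 51 29
f 51 22 50
f 29 50 15
f 51 50 29
f 22 52 49
f 52 21 45
f 49 45 13
f 52 45 49
f 21 47 46
f 47 18 34
f 46 34 17
f 47 34 46
f 18 33 38
f 33 12 35
f 38 35 19
f 33 35 38
f 14 40 26
f 40 20 41
f 26 41 15
f 40 41 26
f 14 26 24
f 26 15 25
f 24 25 13
f 26 25 24
f 14 24 31
f 24 13 30
f 31 30 17
f 24 30 31
f 14 31 36
f 31 17 37
f 36 37 19
f 31 37 36
f 14 36 40
f 36 19 43
f 40 43 20
f 36 43 40
f 15 41 29
f 41 20 42
f 29 42 16
f 41 42 29
f 13 25 49
f 25 15 50
f 49 50 22
f 25 50 49
f 17 30 46
f 30 13 45
f 46 45 21
f 30 45 46
f 19 37 38
f 37 17 34
f 38 34 18
f 37 34 38
f 20 43 39
f 43 19 35
f 39 35 12
f 43 35 39

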